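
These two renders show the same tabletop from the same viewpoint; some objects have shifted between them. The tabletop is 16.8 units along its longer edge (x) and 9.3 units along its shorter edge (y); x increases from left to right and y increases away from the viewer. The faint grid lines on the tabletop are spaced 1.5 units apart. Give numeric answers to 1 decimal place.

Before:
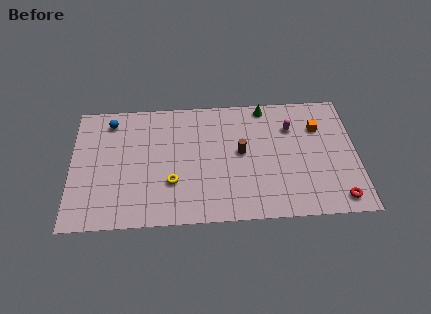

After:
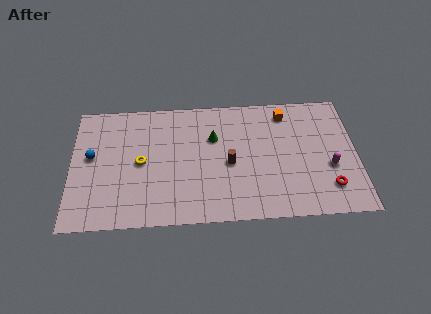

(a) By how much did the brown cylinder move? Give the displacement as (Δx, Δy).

(-0.7, -0.8)

The brown cylinder was at about (10.0, 5.0) and moved to about (9.3, 4.2).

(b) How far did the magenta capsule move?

3.8

The magenta capsule moved from about (13.0, 6.7) to (15.2, 3.6), a distance of √(2.2² + 3.1²) ≈ 3.8.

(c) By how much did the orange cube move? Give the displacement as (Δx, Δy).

(-1.9, 1.2)

From the two frames, the orange cube sits at roughly (14.6, 6.6) before and (12.7, 7.8) after.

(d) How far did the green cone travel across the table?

3.8

The green cone was near (11.5, 8.4) before and (8.4, 6.2) after, so it travelled √(3.1² + 2.2²) ≈ 3.8 units.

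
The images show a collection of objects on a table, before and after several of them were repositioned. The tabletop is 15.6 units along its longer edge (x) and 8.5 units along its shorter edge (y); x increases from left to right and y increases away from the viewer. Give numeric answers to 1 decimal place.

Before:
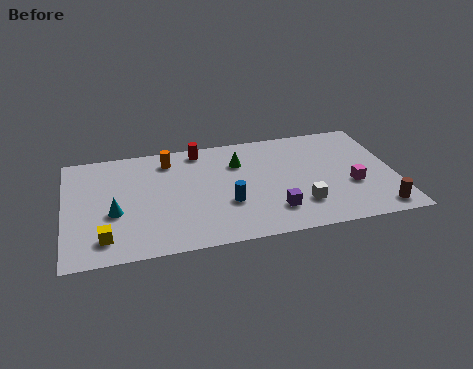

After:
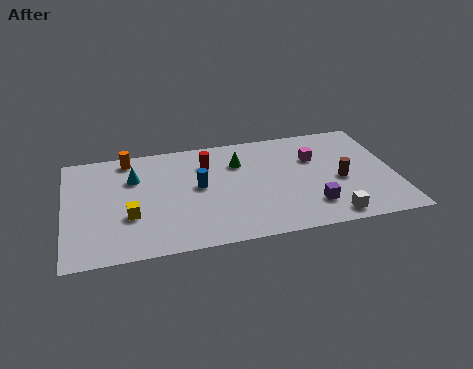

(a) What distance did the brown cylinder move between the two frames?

3.1

The brown cylinder was near (14.6, 1.1) before and (13.0, 3.7) after, so it travelled √(1.6² + 2.6²) ≈ 3.1 units.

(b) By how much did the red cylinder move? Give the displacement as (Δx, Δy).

(0.3, -1.2)

The red cylinder started near (6.5, 7.5) and ended near (6.8, 6.3).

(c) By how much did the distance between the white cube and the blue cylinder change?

+3.5

The distance was about 3.5 in the first image and 7.0 in the second, so they moved 3.5 units further apart.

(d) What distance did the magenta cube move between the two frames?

3.0

The magenta cube moved from about (13.5, 3.2) to (11.9, 5.7), a distance of √(1.6² + 2.5²) ≈ 3.0.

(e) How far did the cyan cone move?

2.7

From (2.3, 3.4) to (3.3, 5.9), the cyan cone covered √(1.0² + 2.5²) ≈ 2.7 units.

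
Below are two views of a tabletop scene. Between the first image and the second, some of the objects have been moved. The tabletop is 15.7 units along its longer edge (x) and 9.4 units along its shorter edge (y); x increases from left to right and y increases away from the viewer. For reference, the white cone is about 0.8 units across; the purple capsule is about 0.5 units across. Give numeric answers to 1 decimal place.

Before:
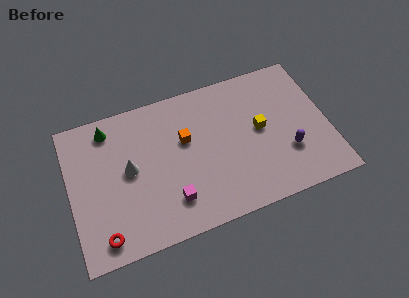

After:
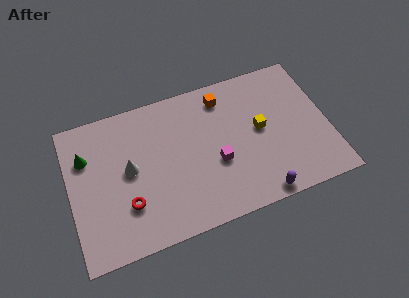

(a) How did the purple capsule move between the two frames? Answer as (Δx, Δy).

(-2.0, -2.2)

From the two frames, the purple capsule sits at roughly (13.1, 3.0) before and (11.1, 0.8) after.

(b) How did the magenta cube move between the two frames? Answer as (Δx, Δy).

(2.9, 1.5)

From the two frames, the magenta cube sits at roughly (5.9, 2.2) before and (8.8, 3.7) after.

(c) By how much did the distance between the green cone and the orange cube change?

+3.6

They were about 5.0 units apart before and 8.6 after — 3.6 units further apart.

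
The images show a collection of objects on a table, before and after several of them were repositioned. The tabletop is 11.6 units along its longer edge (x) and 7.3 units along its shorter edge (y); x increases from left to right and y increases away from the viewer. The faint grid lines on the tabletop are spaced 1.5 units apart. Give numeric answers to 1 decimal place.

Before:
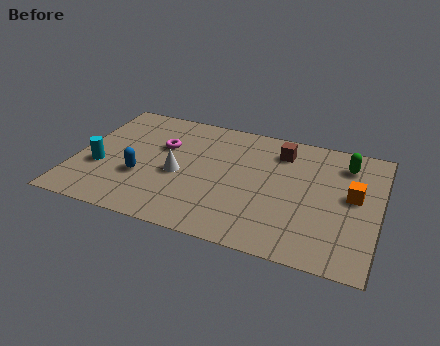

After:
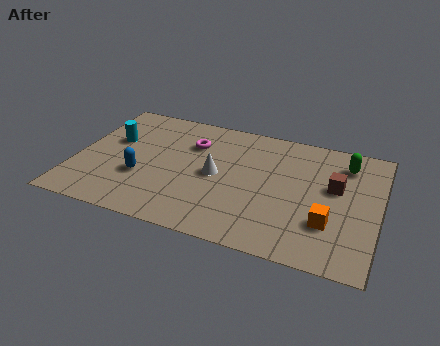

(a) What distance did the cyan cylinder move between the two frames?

1.8

The cyan cylinder moved from about (1.0, 2.7) to (1.3, 4.5), a distance of √(0.3² + 1.8²) ≈ 1.8.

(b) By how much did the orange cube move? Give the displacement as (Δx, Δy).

(-0.8, -1.8)

From the two frames, the orange cube sits at roughly (10.6, 4.0) before and (9.8, 2.2) after.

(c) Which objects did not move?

the blue capsule and the green capsule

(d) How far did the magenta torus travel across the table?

1.2

The magenta torus was near (3.2, 4.7) before and (4.3, 5.2) after, so it travelled √(1.1² + 0.5²) ≈ 1.2 units.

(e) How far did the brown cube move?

2.7

The brown cube moved from about (7.7, 5.8) to (9.9, 4.3), a distance of √(2.2² + 1.5²) ≈ 2.7.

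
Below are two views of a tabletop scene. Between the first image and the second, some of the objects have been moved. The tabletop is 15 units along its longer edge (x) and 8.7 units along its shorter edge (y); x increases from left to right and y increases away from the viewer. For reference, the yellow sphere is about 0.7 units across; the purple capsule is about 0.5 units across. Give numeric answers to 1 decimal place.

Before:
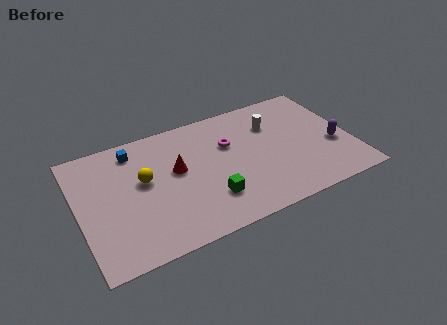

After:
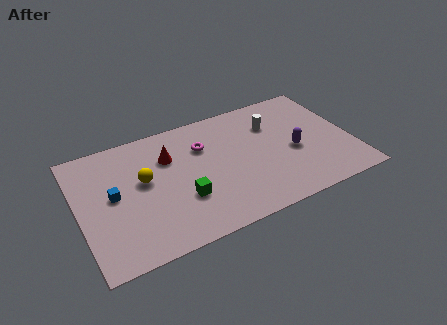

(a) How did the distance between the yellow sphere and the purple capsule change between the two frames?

-2.2

They were about 10.5 units apart before and 8.3 after — 2.2 units closer together.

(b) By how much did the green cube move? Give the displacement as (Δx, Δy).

(-1.4, 0.6)

The green cube was at about (6.9, 2.3) and moved to about (5.5, 2.9).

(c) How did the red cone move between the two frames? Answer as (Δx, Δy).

(-0.3, 1.1)

The red cone started near (5.4, 5.0) and ended near (5.1, 6.1).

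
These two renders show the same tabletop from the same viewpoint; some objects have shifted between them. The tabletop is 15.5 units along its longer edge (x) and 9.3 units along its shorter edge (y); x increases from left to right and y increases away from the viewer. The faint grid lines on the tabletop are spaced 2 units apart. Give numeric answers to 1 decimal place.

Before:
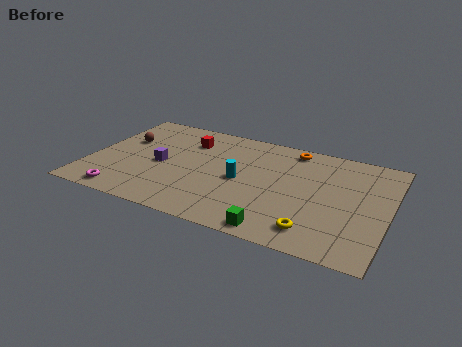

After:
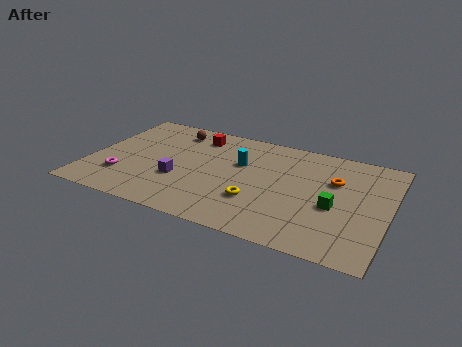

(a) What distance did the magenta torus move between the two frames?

1.5

The magenta torus moved from about (2.2, 1.0) to (1.9, 2.5), a distance of √(0.3² + 1.5²) ≈ 1.5.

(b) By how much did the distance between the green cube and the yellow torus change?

+2.1

They were about 1.9 units apart before and 4.0 after — 2.1 units further apart.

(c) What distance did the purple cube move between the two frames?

1.5

From (3.7, 4.3) to (4.8, 3.3), the purple cube covered √(1.1² + 1.0²) ≈ 1.5 units.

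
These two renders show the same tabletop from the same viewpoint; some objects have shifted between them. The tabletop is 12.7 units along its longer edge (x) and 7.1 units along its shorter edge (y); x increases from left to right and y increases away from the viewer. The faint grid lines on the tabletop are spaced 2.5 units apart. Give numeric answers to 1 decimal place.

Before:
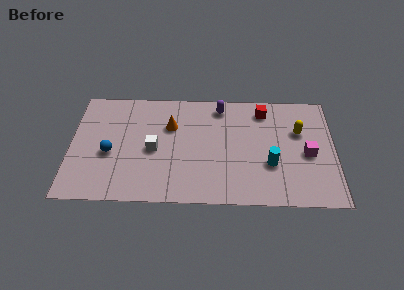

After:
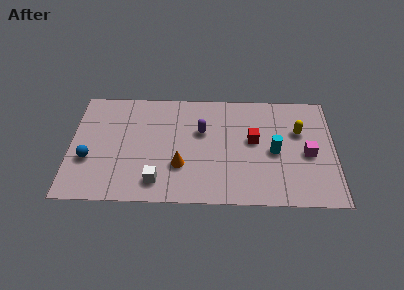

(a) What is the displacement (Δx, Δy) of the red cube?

(-0.5, -1.9)

From the two frames, the red cube sits at roughly (9.3, 5.9) before and (8.8, 4.0) after.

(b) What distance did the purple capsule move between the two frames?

1.8

The purple capsule moved from about (7.2, 6.1) to (6.3, 4.5), a distance of √(0.9² + 1.6²) ≈ 1.8.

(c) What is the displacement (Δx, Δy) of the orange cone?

(0.5, -2.5)

The orange cone was at about (4.8, 4.8) and moved to about (5.3, 2.3).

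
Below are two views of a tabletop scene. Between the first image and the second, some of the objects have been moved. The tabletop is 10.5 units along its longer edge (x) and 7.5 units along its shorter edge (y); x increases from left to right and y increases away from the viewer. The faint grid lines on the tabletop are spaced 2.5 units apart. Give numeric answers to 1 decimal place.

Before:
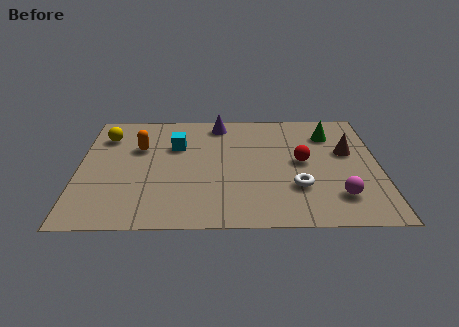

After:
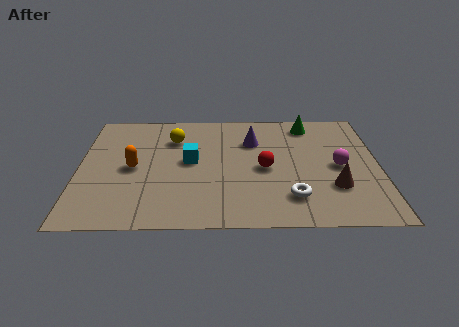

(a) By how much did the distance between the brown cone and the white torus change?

-1.2

The distance was about 2.8 in the first image and 1.6 in the second, so they moved 1.2 units closer together.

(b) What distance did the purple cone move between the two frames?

1.7

The purple cone was near (4.9, 6.5) before and (6.1, 5.3) after, so it travelled √(1.2² + 1.2²) ≈ 1.7 units.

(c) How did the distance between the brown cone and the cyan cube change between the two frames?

-0.7

The distance was about 6.0 in the first image and 5.3 in the second, so they moved 0.7 units closer together.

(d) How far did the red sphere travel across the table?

1.4

The red sphere moved from about (7.8, 3.9) to (6.5, 3.5), a distance of √(1.3² + 0.4²) ≈ 1.4.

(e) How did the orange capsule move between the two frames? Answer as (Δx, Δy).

(-0.2, -1.3)

From the two frames, the orange capsule sits at roughly (2.1, 4.9) before and (1.9, 3.6) after.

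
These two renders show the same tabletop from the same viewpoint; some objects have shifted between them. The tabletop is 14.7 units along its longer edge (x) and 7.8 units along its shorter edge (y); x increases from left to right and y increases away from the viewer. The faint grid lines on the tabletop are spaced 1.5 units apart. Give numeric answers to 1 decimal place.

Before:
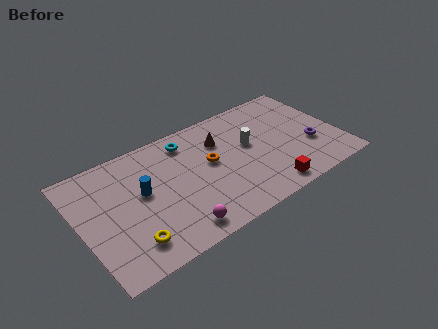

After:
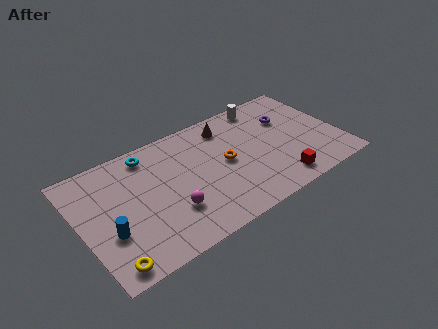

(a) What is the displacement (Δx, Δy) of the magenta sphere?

(-0.1, 1.3)

From the two frames, the magenta sphere sits at roughly (4.9, 1.1) before and (4.8, 2.4) after.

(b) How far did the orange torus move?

0.9

The orange torus moved from about (7.4, 4.4) to (8.2, 4.0), a distance of √(0.8² + 0.4²) ≈ 0.9.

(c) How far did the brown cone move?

0.9

From (8.2, 5.6) to (8.7, 6.4), the brown cone covered √(0.5² + 0.8²) ≈ 0.9 units.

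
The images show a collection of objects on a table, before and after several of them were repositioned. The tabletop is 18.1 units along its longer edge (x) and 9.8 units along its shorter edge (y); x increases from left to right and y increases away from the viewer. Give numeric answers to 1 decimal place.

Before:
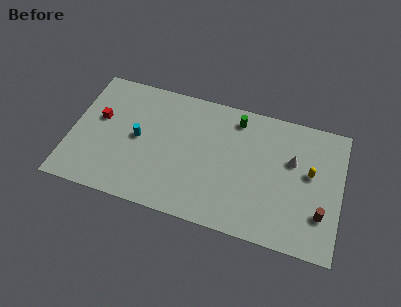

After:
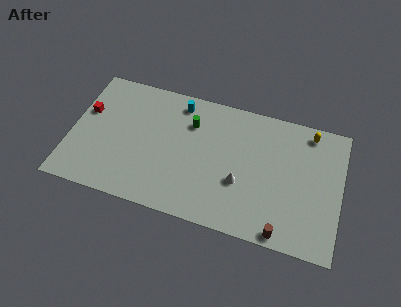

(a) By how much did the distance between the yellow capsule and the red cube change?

+0.9

The distance was about 14.2 in the first image and 15.1 in the second, so they moved 0.9 units further apart.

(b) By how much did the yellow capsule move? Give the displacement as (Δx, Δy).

(-0.2, 3.0)

The yellow capsule started near (16.0, 5.6) and ended near (15.8, 8.6).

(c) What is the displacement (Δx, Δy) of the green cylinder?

(-3.0, -1.2)

The green cylinder was at about (10.9, 8.3) and moved to about (7.9, 7.1).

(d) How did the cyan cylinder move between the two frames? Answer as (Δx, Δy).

(2.5, 3.4)

The cyan cylinder started near (4.5, 5.0) and ended near (7.0, 8.4).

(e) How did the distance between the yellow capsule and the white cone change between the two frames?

+5.3

Before: roughly 1.3 units apart; after: 6.6. That's 5.3 units further apart.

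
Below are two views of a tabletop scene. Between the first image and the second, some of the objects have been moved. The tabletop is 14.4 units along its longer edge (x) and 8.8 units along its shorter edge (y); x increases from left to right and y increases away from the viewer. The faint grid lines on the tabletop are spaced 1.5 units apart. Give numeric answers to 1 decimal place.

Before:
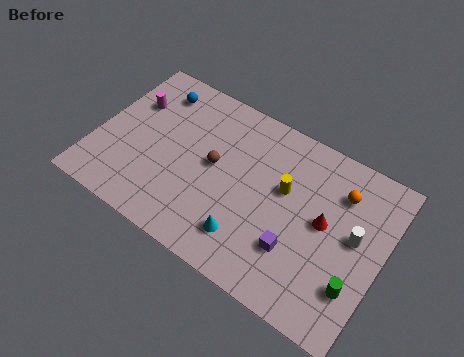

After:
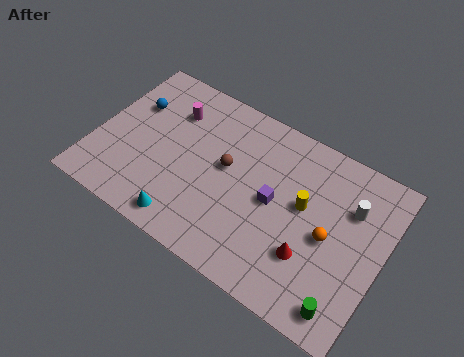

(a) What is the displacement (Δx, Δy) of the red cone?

(-0.4, -2.0)

The red cone was at about (11.5, 4.7) and moved to about (11.1, 2.7).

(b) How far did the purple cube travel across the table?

2.3

The purple cube was near (10.4, 2.6) before and (9.0, 4.4) after, so it travelled √(1.4² + 1.8²) ≈ 2.3 units.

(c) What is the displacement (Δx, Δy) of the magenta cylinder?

(2.0, 0.5)

The magenta cylinder started near (1.4, 6.0) and ended near (3.4, 6.5).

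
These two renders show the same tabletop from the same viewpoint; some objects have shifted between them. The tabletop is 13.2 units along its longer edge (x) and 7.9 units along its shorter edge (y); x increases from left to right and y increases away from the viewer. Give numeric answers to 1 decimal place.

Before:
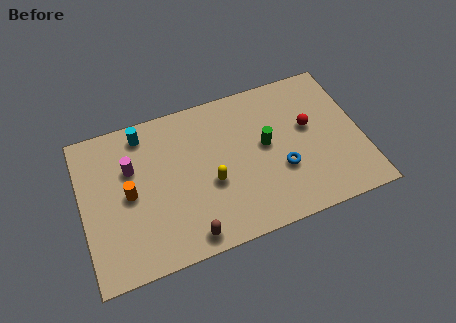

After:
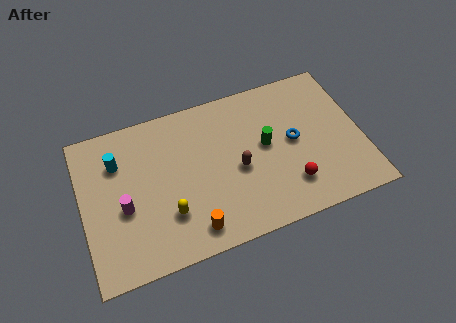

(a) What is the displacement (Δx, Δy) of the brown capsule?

(2.6, 2.6)

The brown capsule started near (4.7, 0.9) and ended near (7.3, 3.5).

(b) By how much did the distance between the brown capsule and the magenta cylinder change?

+0.5

They were about 4.9 units apart before and 5.4 after — 0.5 units further apart.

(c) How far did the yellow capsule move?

2.3

From (6.0, 3.2) to (3.9, 2.3), the yellow capsule covered √(2.1² + 0.9²) ≈ 2.3 units.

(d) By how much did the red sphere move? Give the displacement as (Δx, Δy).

(-1.2, -2.7)

The red sphere was at about (10.8, 4.6) and moved to about (9.6, 1.9).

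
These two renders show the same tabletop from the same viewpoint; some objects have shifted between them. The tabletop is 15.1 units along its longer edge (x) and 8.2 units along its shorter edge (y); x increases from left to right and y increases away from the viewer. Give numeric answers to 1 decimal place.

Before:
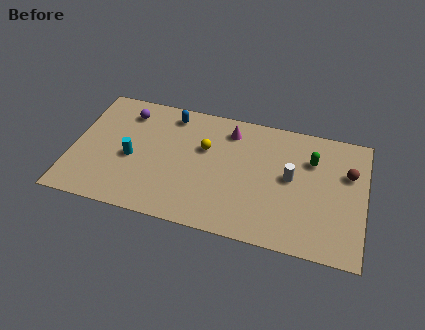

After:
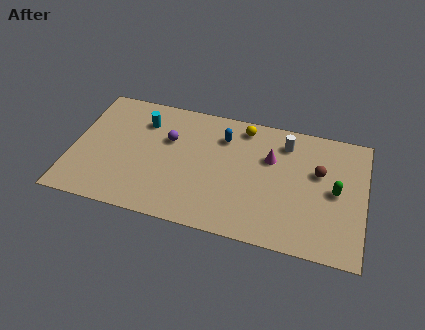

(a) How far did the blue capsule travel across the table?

2.9

The blue capsule moved from about (4.9, 7.0) to (7.7, 6.2), a distance of √(2.8² + 0.8²) ≈ 2.9.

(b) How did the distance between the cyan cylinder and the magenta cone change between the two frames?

+0.9

Before: roughly 5.8 units apart; after: 6.7. That's 0.9 units further apart.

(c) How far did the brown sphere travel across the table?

1.5

From (14.2, 5.4) to (12.7, 5.1), the brown sphere covered √(1.5² + 0.3²) ≈ 1.5 units.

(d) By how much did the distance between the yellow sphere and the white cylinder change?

-2.3

The distance was about 4.6 in the first image and 2.3 in the second, so they moved 2.3 units closer together.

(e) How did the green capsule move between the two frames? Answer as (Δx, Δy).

(1.3, -1.7)

The green capsule started near (12.3, 5.8) and ended near (13.6, 4.1).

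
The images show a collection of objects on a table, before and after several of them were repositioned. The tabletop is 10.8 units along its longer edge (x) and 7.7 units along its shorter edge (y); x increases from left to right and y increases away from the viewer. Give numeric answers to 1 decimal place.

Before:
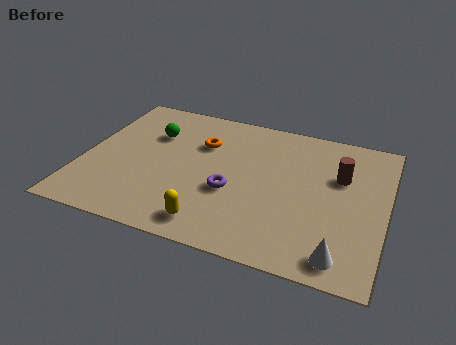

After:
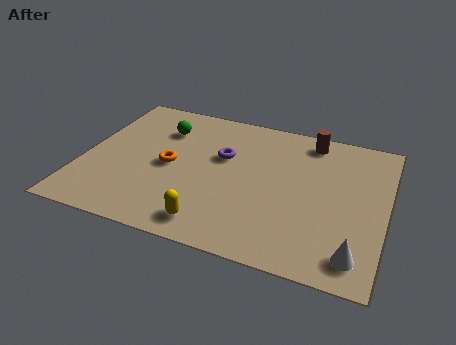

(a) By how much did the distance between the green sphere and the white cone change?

+0.3

They were about 8.3 units apart before and 8.6 after — 0.3 units further apart.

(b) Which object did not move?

the yellow capsule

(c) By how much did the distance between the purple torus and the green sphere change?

-1.4

They were about 3.9 units apart before and 2.5 after — 1.4 units closer together.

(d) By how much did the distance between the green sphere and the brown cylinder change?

-1.4

Before: roughly 6.8 units apart; after: 5.4. That's 1.4 units closer together.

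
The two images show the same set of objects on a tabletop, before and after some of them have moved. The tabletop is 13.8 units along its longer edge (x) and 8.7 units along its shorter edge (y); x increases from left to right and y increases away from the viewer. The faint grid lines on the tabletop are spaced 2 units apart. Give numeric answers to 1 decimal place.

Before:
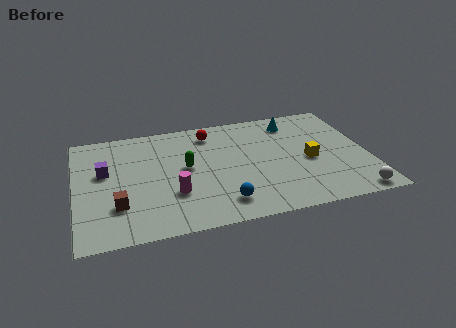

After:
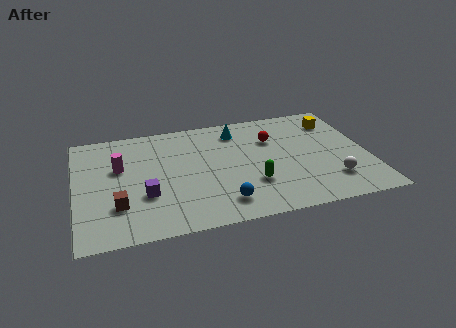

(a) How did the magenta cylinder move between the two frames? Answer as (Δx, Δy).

(-2.4, 2.6)

From the two frames, the magenta cylinder sits at roughly (4.5, 2.8) before and (2.1, 5.4) after.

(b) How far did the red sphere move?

3.1

The red sphere was near (6.5, 7.2) before and (9.4, 6.0) after, so it travelled √(2.9² + 1.2²) ≈ 3.1 units.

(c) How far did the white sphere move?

1.6

The white sphere moved from about (12.8, 0.8) to (11.9, 2.1), a distance of √(0.9² + 1.3²) ≈ 1.6.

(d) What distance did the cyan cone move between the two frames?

2.7

The cyan cone moved from about (10.5, 7.2) to (7.8, 7.1), a distance of √(2.7² + 0.1²) ≈ 2.7.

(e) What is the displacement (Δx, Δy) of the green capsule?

(3.0, -2.0)

The green capsule started near (5.2, 4.7) and ended near (8.2, 2.7).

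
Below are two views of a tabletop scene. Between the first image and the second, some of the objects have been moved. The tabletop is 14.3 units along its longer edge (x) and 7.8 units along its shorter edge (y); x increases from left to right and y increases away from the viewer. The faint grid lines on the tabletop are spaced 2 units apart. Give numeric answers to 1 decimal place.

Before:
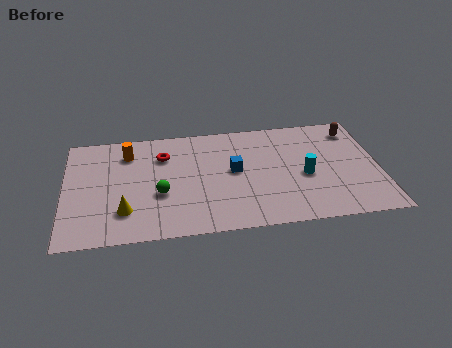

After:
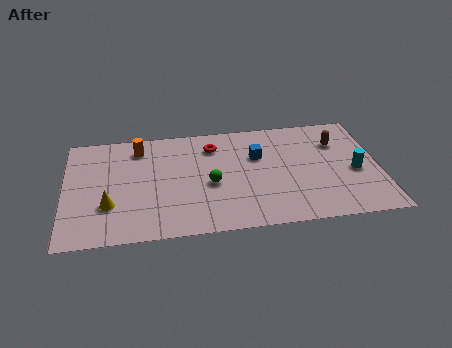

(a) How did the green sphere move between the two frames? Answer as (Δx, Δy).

(2.3, 0.4)

From the two frames, the green sphere sits at roughly (4.3, 3.0) before and (6.6, 3.4) after.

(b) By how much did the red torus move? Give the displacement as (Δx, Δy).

(2.3, 0.4)

The red torus started near (4.5, 5.7) and ended near (6.8, 6.1).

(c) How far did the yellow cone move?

0.9

The yellow cone moved from about (2.7, 2.0) to (2.0, 2.5), a distance of √(0.7² + 0.5²) ≈ 0.9.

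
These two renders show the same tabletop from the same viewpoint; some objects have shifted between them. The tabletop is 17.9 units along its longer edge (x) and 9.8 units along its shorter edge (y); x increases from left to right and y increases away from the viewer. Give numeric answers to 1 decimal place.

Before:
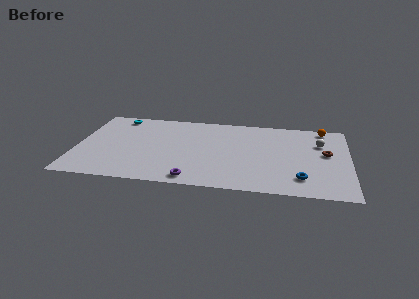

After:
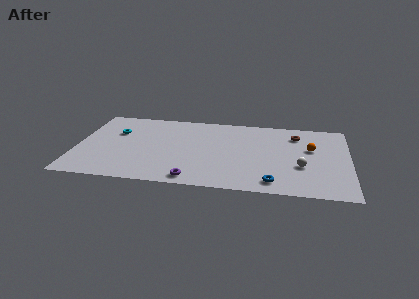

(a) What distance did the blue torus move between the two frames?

1.9

From (14.8, 2.1) to (13.0, 1.4), the blue torus covered √(1.8² + 0.7²) ≈ 1.9 units.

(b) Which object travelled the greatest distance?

the white sphere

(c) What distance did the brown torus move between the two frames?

3.0

The brown torus moved from about (16.4, 5.5) to (14.4, 7.7), a distance of √(2.0² + 2.2²) ≈ 3.0.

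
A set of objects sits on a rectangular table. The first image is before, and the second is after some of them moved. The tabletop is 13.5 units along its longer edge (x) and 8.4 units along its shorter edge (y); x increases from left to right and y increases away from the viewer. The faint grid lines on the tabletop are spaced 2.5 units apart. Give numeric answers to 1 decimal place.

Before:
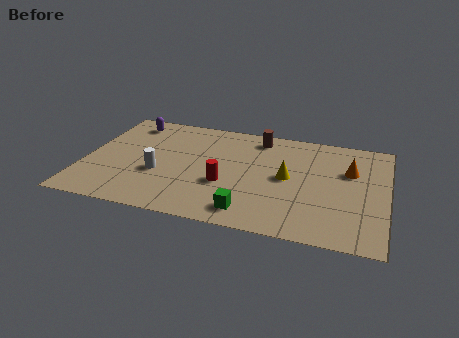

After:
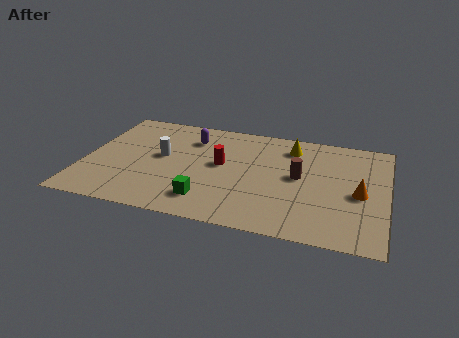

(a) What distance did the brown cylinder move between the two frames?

3.4

The brown cylinder was near (7.6, 7.2) before and (9.6, 4.5) after, so it travelled √(2.0² + 2.7²) ≈ 3.4 units.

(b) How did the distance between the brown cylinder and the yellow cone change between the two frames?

-0.9

They were about 3.3 units apart before and 2.4 after — 0.9 units closer together.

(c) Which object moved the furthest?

the brown cylinder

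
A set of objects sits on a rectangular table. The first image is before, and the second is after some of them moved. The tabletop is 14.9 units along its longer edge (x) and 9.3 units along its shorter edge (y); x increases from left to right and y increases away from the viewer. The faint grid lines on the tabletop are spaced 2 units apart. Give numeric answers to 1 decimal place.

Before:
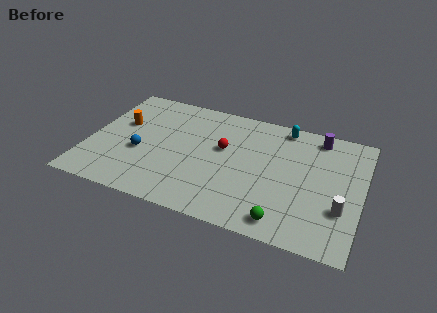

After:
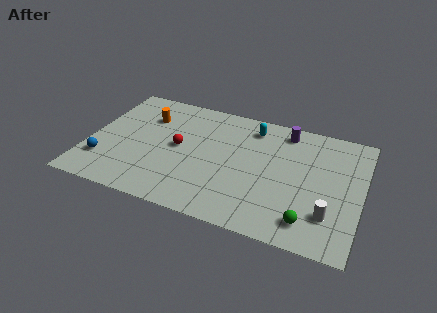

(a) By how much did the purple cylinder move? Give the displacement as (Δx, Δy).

(-1.8, -0.1)

From the two frames, the purple cylinder sits at roughly (12.3, 8.1) before and (10.5, 8.0) after.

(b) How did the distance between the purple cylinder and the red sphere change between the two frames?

+0.8

Before: roughly 5.6 units apart; after: 6.4. That's 0.8 units further apart.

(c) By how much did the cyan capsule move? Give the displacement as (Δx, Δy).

(-1.7, -0.6)

The cyan capsule was at about (10.4, 8.3) and moved to about (8.7, 7.7).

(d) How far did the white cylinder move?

0.8

From (13.9, 3.0) to (13.3, 2.4), the white cylinder covered √(0.6² + 0.6²) ≈ 0.8 units.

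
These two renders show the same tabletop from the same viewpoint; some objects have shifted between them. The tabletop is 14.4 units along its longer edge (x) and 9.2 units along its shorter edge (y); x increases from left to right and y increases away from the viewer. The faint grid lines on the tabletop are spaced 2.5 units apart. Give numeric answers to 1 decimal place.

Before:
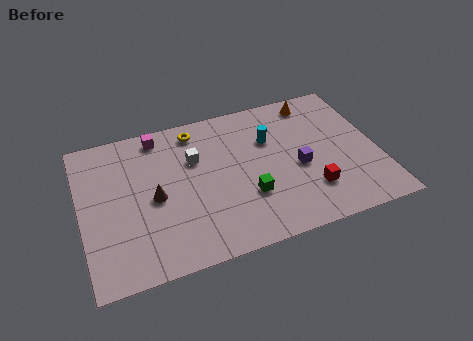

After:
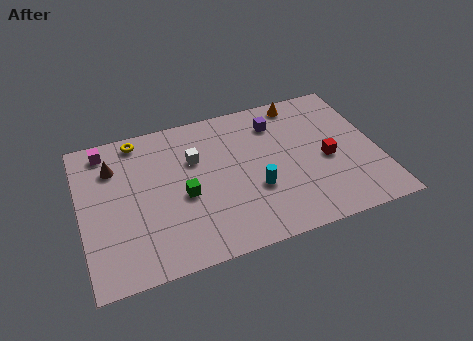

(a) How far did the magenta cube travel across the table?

2.6

The magenta cube was near (4.0, 8.1) before and (1.4, 8.0) after, so it travelled √(2.6² + 0.1²) ≈ 2.6 units.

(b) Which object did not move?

the white cube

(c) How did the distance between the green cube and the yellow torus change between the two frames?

-0.7

Before: roughly 5.3 units apart; after: 4.6. That's 0.7 units closer together.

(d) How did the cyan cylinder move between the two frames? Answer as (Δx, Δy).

(-1.0, -2.9)

From the two frames, the cyan cylinder sits at roughly (9.3, 6.2) before and (8.3, 3.3) after.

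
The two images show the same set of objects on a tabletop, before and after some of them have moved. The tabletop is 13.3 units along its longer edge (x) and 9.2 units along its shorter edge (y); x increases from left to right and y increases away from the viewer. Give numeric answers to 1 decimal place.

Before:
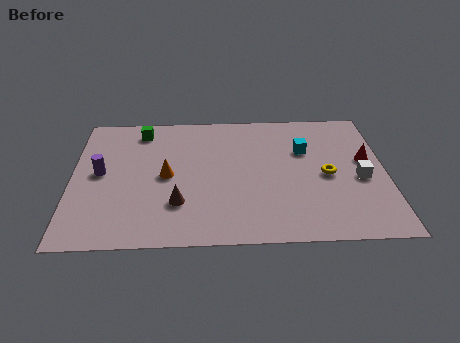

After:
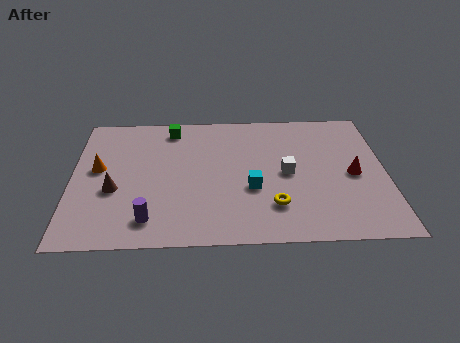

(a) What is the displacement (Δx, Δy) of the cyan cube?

(-2.3, -2.6)

The cyan cube started near (9.9, 6.1) and ended near (7.6, 3.5).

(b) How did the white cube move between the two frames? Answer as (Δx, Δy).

(-3.1, 0.5)

From the two frames, the white cube sits at roughly (12.2, 4.0) before and (9.1, 4.5) after.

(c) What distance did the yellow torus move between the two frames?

3.0

The yellow torus was near (10.8, 4.3) before and (8.5, 2.3) after, so it travelled √(2.3² + 2.0²) ≈ 3.0 units.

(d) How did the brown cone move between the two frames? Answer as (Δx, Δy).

(-2.7, 1.0)

The brown cone started near (4.5, 2.6) and ended near (1.8, 3.6).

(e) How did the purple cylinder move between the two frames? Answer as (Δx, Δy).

(2.1, -3.2)

From the two frames, the purple cylinder sits at roughly (1.2, 4.8) before and (3.3, 1.6) after.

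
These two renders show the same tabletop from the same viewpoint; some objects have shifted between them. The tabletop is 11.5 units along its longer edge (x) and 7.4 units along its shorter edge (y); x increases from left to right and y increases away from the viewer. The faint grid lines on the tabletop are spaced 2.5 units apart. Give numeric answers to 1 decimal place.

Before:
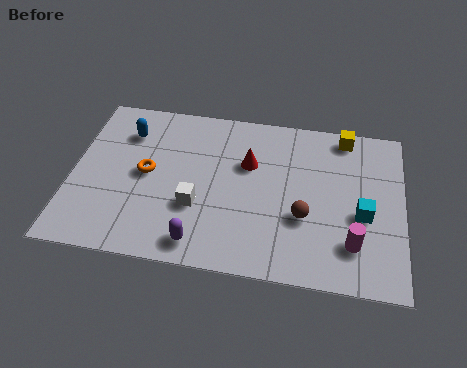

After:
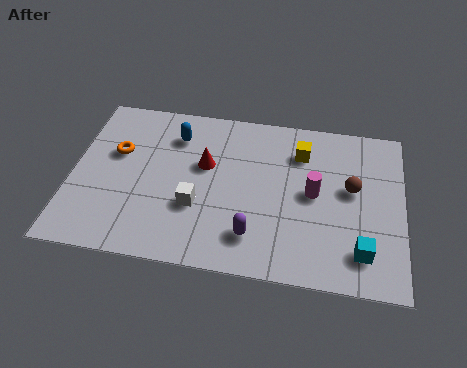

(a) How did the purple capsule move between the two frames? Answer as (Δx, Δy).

(1.8, 0.6)

The purple capsule was at about (4.6, 1.0) and moved to about (6.4, 1.6).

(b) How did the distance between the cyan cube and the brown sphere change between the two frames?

+0.7

Before: roughly 2.0 units apart; after: 2.7. That's 0.7 units further apart.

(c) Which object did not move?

the white cube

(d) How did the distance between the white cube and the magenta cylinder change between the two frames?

-1.3

They were about 5.5 units apart before and 4.2 after — 1.3 units closer together.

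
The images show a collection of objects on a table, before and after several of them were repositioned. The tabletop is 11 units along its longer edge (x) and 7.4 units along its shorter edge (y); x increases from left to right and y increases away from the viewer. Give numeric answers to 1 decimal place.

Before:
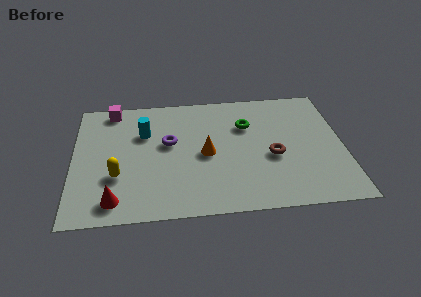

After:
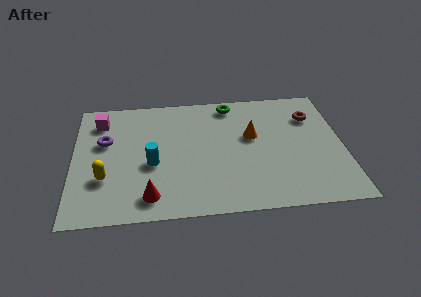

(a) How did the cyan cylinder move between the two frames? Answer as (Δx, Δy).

(0.3, -1.9)

The cyan cylinder started near (2.9, 5.0) and ended near (3.2, 3.1).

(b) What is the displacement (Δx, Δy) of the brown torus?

(1.7, 2.3)

From the two frames, the brown torus sits at roughly (8.1, 3.1) before and (9.8, 5.4) after.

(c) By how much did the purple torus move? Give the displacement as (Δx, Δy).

(-2.6, 0.3)

From the two frames, the purple torus sits at roughly (3.9, 4.3) before and (1.3, 4.6) after.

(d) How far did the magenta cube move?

0.9

The magenta cube was near (1.6, 6.6) before and (1.1, 5.9) after, so it travelled √(0.5² + 0.7²) ≈ 0.9 units.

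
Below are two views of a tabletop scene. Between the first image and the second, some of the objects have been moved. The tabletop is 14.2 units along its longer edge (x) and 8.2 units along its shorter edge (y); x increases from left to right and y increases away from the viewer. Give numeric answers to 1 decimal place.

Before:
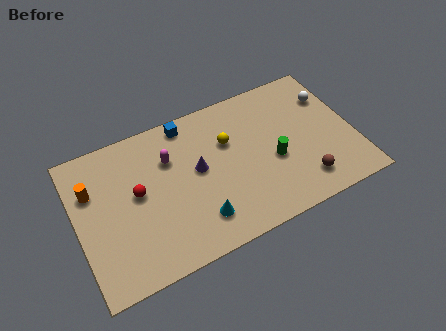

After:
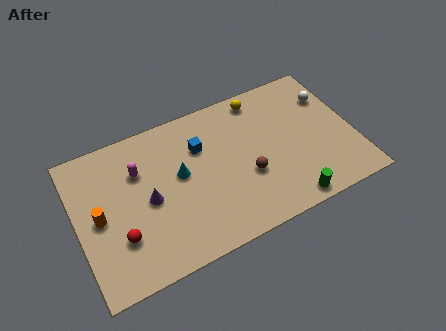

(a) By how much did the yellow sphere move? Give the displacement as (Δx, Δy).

(1.9, 1.8)

From the two frames, the yellow sphere sits at roughly (7.9, 5.4) before and (9.8, 7.2) after.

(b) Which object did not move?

the white sphere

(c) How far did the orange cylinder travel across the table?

1.6

From (0.9, 5.6) to (1.1, 4.0), the orange cylinder covered √(0.2² + 1.6²) ≈ 1.6 units.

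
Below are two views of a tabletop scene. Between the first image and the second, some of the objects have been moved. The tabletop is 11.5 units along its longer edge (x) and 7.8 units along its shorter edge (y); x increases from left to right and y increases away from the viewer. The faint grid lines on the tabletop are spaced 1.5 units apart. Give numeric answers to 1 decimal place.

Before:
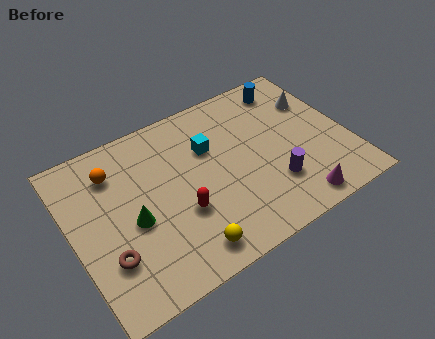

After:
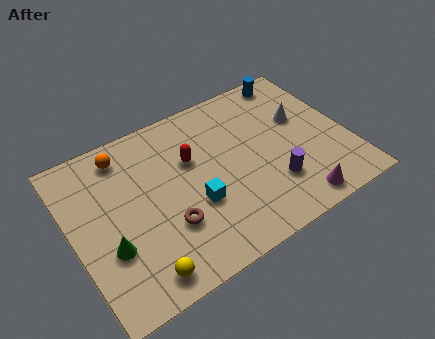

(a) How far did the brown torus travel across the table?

2.5

The brown torus was near (1.2, 2.3) before and (3.7, 2.5) after, so it travelled √(2.5² + 0.2²) ≈ 2.5 units.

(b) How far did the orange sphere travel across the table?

0.8

From (2.0, 6.0) to (2.5, 6.6), the orange sphere covered √(0.5² + 0.6²) ≈ 0.8 units.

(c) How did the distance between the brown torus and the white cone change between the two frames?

-3.3

Before: roughly 9.8 units apart; after: 6.5. That's 3.3 units closer together.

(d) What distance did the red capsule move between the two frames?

2.3

The red capsule was near (4.3, 2.8) before and (5.1, 5.0) after, so it travelled √(0.8² + 2.2²) ≈ 2.3 units.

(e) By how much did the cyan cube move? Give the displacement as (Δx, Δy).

(-1.0, -2.3)

The cyan cube started near (5.9, 5.2) and ended near (4.9, 2.9).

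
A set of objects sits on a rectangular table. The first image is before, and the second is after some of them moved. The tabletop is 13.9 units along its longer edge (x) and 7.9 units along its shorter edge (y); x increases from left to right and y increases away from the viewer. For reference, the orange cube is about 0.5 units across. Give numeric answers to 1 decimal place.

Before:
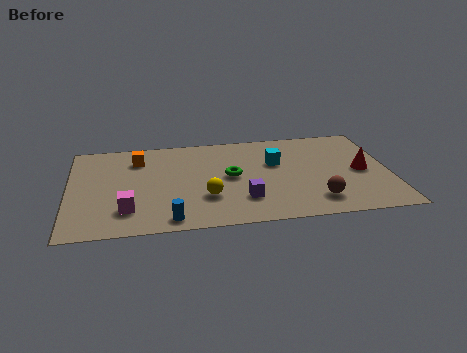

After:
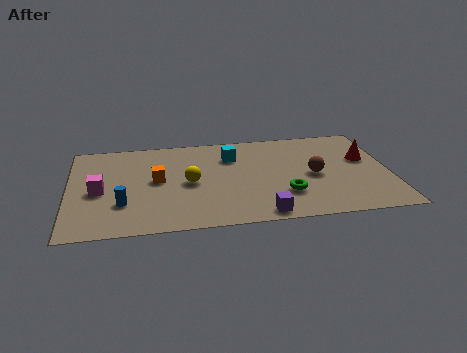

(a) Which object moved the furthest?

the green torus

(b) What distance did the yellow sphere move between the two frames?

1.5

The yellow sphere moved from about (5.9, 2.5) to (5.2, 3.8), a distance of √(0.7² + 1.3²) ≈ 1.5.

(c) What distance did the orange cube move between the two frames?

2.1

The orange cube was near (3.0, 6.1) before and (3.8, 4.2) after, so it travelled √(0.8² + 1.9²) ≈ 2.1 units.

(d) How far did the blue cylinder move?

2.5

The blue cylinder moved from about (4.3, 0.9) to (2.3, 2.4), a distance of √(2.0² + 1.5²) ≈ 2.5.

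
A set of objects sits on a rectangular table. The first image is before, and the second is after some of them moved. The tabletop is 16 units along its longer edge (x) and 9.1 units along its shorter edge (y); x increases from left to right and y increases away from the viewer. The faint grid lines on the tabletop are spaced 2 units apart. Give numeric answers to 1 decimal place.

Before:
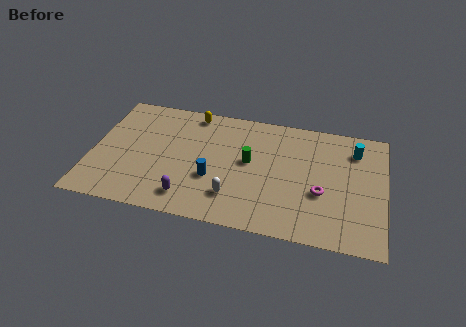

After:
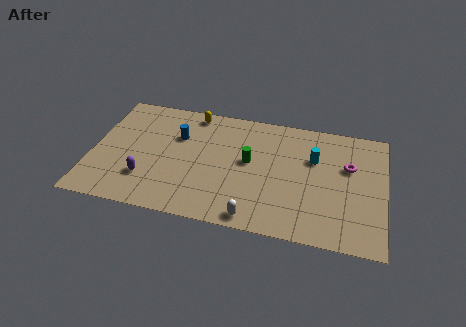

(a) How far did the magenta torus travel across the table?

2.7

The magenta torus moved from about (12.6, 3.5) to (14.0, 5.8), a distance of √(1.4² + 2.3²) ≈ 2.7.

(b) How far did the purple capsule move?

2.6

From (5.5, 1.6) to (3.1, 2.5), the purple capsule covered √(2.4² + 0.9²) ≈ 2.6 units.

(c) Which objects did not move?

the yellow capsule and the green cylinder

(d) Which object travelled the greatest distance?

the blue cylinder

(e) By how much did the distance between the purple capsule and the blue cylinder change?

+1.8

They were about 2.1 units apart before and 3.9 after — 1.8 units further apart.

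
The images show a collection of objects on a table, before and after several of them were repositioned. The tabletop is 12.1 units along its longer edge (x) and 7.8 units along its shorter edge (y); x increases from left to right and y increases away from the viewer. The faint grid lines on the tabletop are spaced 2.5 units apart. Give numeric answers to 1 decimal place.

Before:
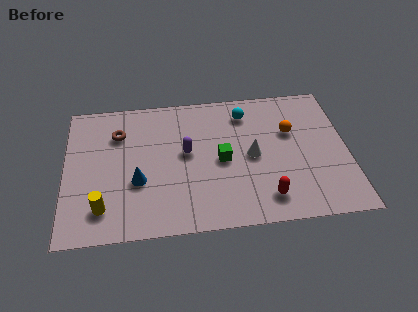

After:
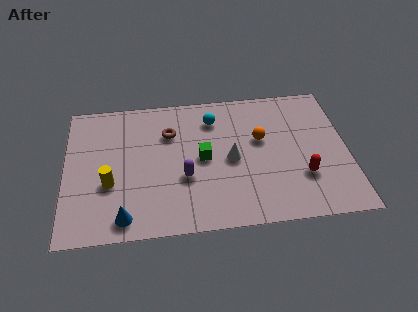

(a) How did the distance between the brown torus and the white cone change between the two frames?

-2.8

Before: roughly 6.0 units apart; after: 3.2. That's 2.8 units closer together.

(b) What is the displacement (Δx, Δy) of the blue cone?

(-0.6, -1.9)

From the two frames, the blue cone sits at roughly (3.1, 2.9) before and (2.5, 1.0) after.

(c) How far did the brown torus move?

2.2

From (2.3, 5.7) to (4.5, 5.5), the brown torus covered √(2.2² + 0.2²) ≈ 2.2 units.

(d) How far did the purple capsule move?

1.4

From (5.2, 4.3) to (5.1, 2.9), the purple capsule covered √(0.1² + 1.4²) ≈ 1.4 units.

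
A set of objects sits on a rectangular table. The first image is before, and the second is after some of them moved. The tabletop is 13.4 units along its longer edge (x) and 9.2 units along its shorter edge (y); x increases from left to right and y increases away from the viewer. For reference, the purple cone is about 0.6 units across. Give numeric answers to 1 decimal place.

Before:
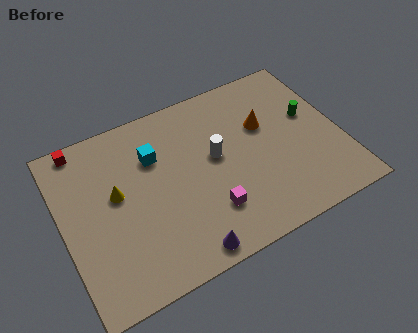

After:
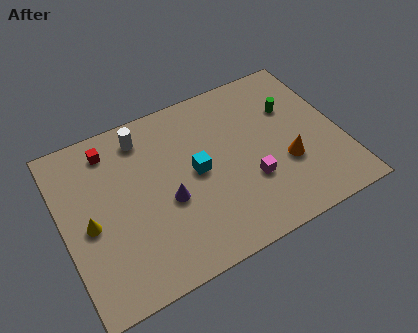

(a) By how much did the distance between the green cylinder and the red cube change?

-2.4

The distance was about 11.2 in the first image and 8.8 in the second, so they moved 2.4 units closer together.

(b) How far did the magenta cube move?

2.2

From (6.7, 2.4) to (8.8, 3.1), the magenta cube covered √(2.1² + 0.7²) ≈ 2.2 units.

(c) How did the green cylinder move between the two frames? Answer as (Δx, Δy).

(-0.8, 0.8)

From the two frames, the green cylinder sits at roughly (12.1, 5.4) before and (11.3, 6.2) after.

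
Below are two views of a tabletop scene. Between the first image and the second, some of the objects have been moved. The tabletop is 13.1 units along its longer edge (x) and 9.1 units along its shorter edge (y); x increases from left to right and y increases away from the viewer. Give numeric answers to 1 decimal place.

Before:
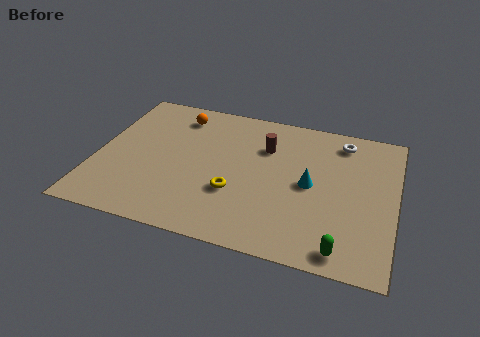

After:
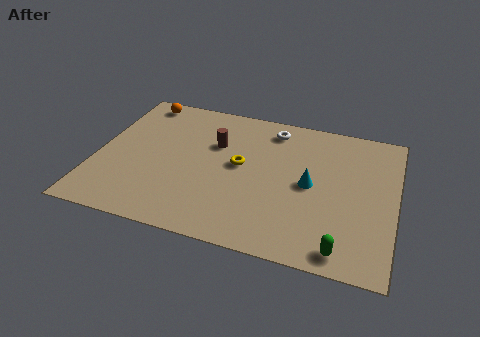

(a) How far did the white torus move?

3.1

The white torus moved from about (10.6, 7.7) to (7.5, 7.7), a distance of √(3.1² + 0.0²) ≈ 3.1.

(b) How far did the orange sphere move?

1.9

The orange sphere moved from about (3.3, 7.5) to (1.5, 8.1), a distance of √(1.8² + 0.6²) ≈ 1.9.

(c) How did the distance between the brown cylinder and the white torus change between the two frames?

-0.6

They were about 3.5 units apart before and 2.9 after — 0.6 units closer together.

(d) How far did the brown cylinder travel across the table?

2.2

The brown cylinder was near (7.3, 6.4) before and (5.1, 6.0) after, so it travelled √(2.2² + 0.4²) ≈ 2.2 units.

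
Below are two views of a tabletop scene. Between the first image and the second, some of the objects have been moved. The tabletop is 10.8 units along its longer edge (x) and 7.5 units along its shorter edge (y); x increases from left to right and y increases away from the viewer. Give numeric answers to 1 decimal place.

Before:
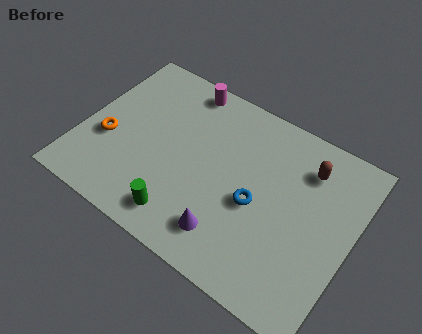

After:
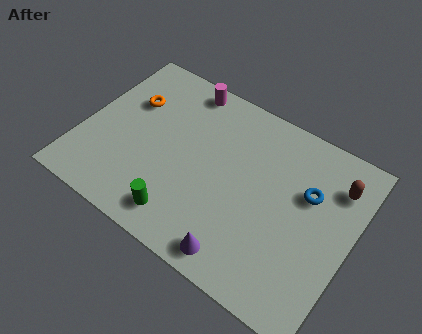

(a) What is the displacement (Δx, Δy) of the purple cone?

(0.6, -0.6)

The purple cone started near (6.3, 1.5) and ended near (6.9, 0.9).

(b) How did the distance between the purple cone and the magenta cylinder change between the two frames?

+0.8

The distance was about 5.9 in the first image and 6.7 in the second, so they moved 0.8 units further apart.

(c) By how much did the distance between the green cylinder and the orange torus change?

+1.0

Before: roughly 3.8 units apart; after: 4.8. That's 1.0 units further apart.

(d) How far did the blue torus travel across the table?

2.3

The blue torus was near (7.1, 3.3) before and (8.9, 4.8) after, so it travelled √(1.8² + 1.5²) ≈ 2.3 units.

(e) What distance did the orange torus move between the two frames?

2.2

The orange torus moved from about (1.1, 2.9) to (1.6, 5.0), a distance of √(0.5² + 2.1²) ≈ 2.2.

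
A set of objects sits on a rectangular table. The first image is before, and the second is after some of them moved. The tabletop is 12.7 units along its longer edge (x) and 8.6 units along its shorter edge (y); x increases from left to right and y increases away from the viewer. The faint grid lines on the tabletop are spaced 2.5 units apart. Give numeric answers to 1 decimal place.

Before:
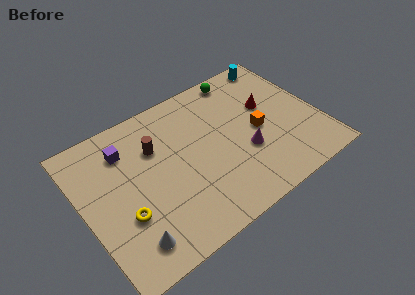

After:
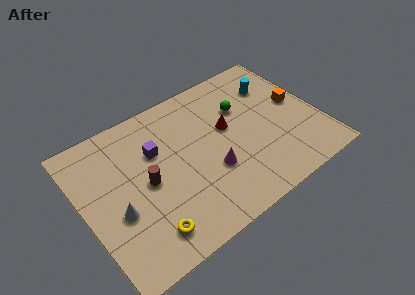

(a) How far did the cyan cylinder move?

1.5

The cyan cylinder was near (11.3, 7.7) before and (10.8, 6.3) after, so it travelled √(0.5² + 1.4²) ≈ 1.5 units.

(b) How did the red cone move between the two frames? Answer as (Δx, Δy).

(-2.3, -0.2)

The red cone was at about (10.2, 5.2) and moved to about (7.9, 5.0).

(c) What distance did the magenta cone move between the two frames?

1.9

The magenta cone moved from about (8.5, 3.1) to (6.6, 3.0), a distance of √(1.9² + 0.1²) ≈ 1.9.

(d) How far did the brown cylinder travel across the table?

1.9

The brown cylinder was near (4.1, 5.9) before and (3.3, 4.2) after, so it travelled √(0.8² + 1.7²) ≈ 1.9 units.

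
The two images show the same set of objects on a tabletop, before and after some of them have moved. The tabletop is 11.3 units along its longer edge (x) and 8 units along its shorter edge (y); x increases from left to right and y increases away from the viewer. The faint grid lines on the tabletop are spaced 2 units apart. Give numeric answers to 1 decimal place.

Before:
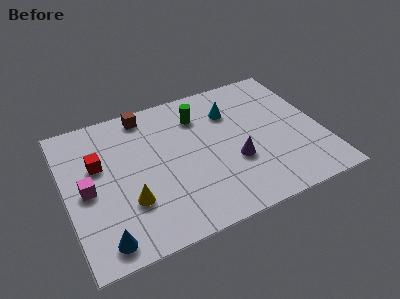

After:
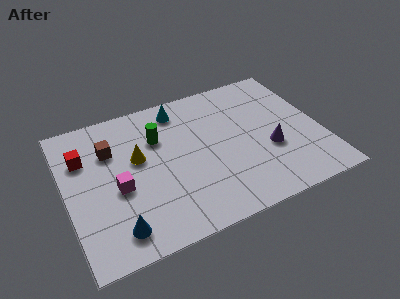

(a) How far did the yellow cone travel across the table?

2.3

From (2.6, 2.5) to (3.2, 4.7), the yellow cone covered √(0.6² + 2.2²) ≈ 2.3 units.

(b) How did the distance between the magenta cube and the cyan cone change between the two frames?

-2.3

They were about 6.9 units apart before and 4.6 after — 2.3 units closer together.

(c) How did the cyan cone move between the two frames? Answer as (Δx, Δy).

(-2.2, 1.0)

From the two frames, the cyan cone sits at roughly (7.5, 5.8) before and (5.3, 6.8) after.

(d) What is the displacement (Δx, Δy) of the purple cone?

(1.6, 0.1)

The purple cone was at about (7.3, 2.9) and moved to about (8.9, 3.0).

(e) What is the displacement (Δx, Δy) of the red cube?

(-0.6, 0.6)

The red cube started near (1.5, 5.0) and ended near (0.9, 5.6).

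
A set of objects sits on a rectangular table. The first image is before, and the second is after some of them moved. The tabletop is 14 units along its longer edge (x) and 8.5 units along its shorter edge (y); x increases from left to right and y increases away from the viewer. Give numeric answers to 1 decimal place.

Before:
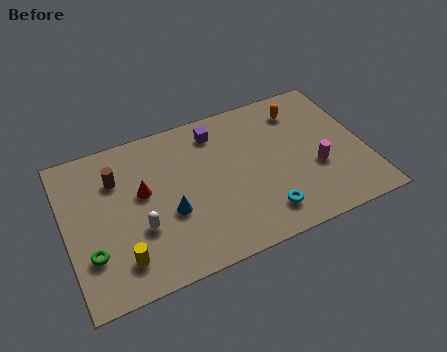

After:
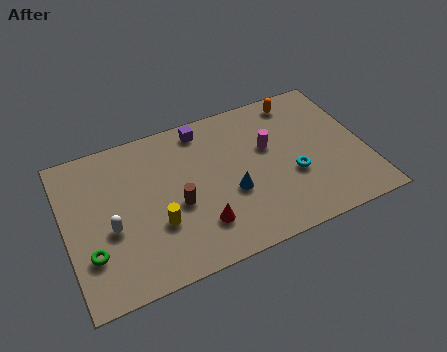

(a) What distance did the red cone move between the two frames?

3.7

The red cone was near (3.6, 4.9) before and (6.0, 2.1) after, so it travelled √(2.4² + 2.8²) ≈ 3.7 units.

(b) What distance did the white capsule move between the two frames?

1.4

The white capsule moved from about (3.3, 3.0) to (2.0, 3.5), a distance of √(1.3² + 0.5²) ≈ 1.4.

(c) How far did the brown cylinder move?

3.6

The brown cylinder moved from about (2.5, 6.1) to (5.1, 3.6), a distance of √(2.6² + 2.5²) ≈ 3.6.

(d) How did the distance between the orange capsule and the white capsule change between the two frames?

+1.2

Before: roughly 8.9 units apart; after: 10.1. That's 1.2 units further apart.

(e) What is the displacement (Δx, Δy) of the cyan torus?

(1.6, 1.6)

The cyan torus was at about (8.9, 1.6) and moved to about (10.5, 3.2).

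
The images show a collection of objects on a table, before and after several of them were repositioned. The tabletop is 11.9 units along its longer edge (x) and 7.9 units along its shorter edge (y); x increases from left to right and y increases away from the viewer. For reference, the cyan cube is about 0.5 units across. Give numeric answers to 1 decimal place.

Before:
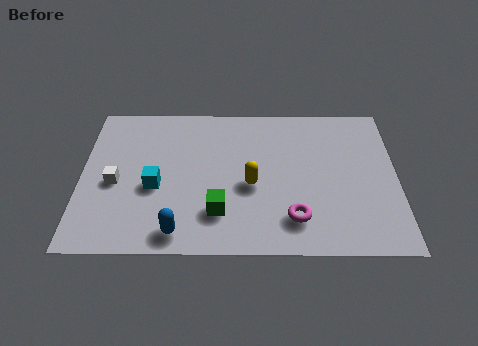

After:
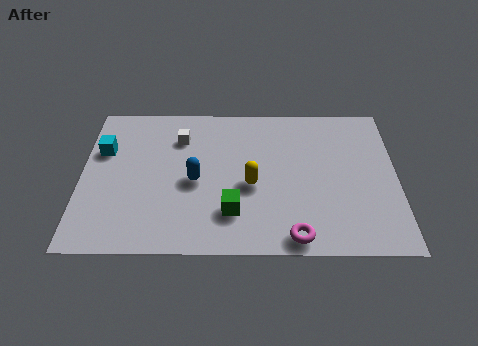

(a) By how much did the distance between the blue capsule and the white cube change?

-1.1

They were about 3.5 units apart before and 2.4 after — 1.1 units closer together.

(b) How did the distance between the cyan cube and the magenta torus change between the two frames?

+3.0

They were about 5.4 units apart before and 8.4 after — 3.0 units further apart.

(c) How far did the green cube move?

0.5

The green cube was near (5.2, 2.0) before and (5.7, 2.0) after, so it travelled √(0.5² + 0.0²) ≈ 0.5 units.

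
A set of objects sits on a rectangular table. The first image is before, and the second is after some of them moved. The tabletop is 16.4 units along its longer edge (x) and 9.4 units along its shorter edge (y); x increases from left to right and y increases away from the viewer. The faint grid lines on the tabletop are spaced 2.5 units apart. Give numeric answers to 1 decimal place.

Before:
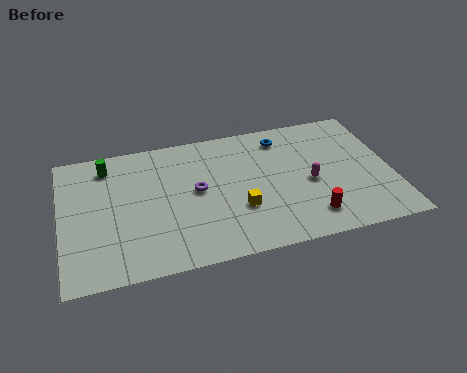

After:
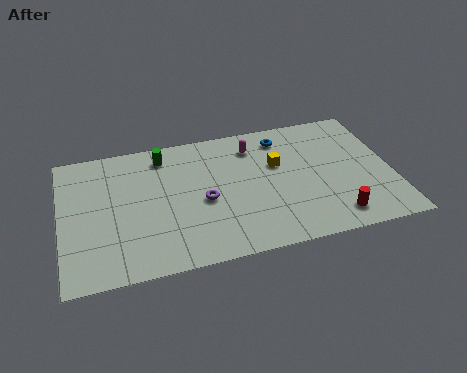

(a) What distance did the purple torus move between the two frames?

0.9

The purple torus was near (6.7, 5.0) before and (7.0, 4.2) after, so it travelled √(0.3² + 0.8²) ≈ 0.9 units.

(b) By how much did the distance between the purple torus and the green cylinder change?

-1.0

The distance was about 5.1 in the first image and 4.1 in the second, so they moved 1.0 units closer together.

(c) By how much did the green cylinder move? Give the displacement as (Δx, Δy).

(2.8, 0.1)

The green cylinder was at about (2.4, 7.8) and moved to about (5.2, 7.9).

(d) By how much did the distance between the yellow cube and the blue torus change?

-3.3

They were about 5.2 units apart before and 1.9 after — 3.3 units closer together.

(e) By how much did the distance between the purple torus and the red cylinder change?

+0.6

Before: roughly 6.3 units apart; after: 6.9. That's 0.6 units further apart.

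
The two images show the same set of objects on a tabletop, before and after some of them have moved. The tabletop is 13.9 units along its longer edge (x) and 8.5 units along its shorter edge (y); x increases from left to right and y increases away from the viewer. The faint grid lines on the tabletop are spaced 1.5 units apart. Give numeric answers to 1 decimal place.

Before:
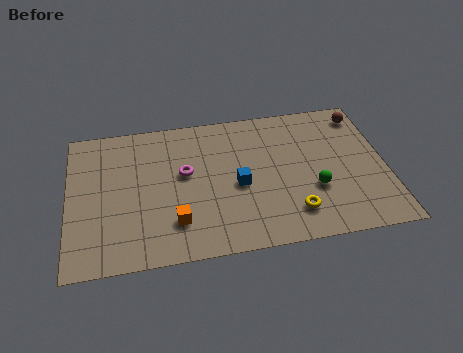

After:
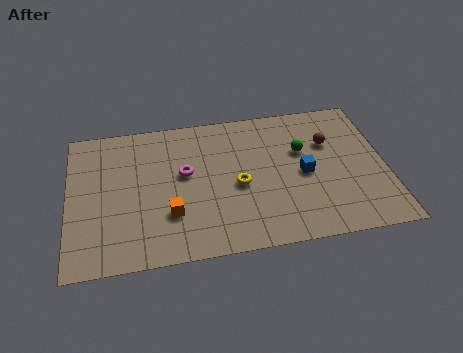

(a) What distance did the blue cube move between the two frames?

2.9

From (7.4, 3.8) to (10.3, 4.0), the blue cube covered √(2.9² + 0.2²) ≈ 2.9 units.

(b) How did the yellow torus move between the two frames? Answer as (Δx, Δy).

(-2.3, 2.0)

From the two frames, the yellow torus sits at roughly (9.7, 1.8) before and (7.4, 3.8) after.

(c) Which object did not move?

the magenta torus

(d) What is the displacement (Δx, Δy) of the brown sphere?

(-1.6, -1.5)

The brown sphere started near (13.1, 7.2) and ended near (11.5, 5.7).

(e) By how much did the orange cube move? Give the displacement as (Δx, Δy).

(-0.2, 0.5)

The orange cube was at about (4.6, 2.1) and moved to about (4.4, 2.6).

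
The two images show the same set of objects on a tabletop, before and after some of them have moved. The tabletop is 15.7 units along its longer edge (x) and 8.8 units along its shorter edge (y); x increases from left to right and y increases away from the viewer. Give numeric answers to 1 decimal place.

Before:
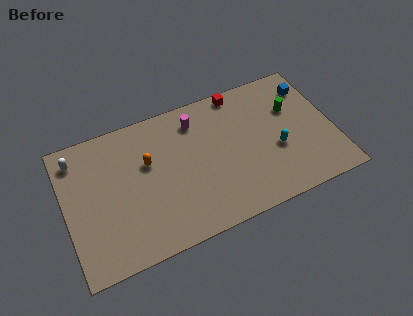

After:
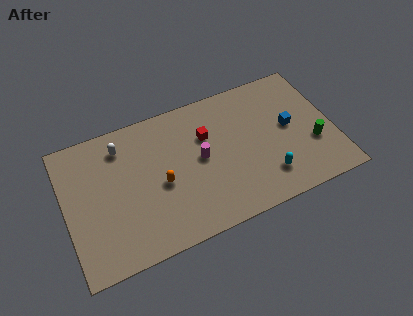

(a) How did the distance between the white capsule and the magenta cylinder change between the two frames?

-1.9

Before: roughly 7.0 units apart; after: 5.1. That's 1.9 units closer together.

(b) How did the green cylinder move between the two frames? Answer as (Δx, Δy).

(0.9, -2.7)

From the two frames, the green cylinder sits at roughly (13.5, 5.8) before and (14.4, 3.1) after.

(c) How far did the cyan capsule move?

1.7

The cyan capsule was near (12.3, 3.5) before and (11.5, 2.0) after, so it travelled √(0.8² + 1.5²) ≈ 1.7 units.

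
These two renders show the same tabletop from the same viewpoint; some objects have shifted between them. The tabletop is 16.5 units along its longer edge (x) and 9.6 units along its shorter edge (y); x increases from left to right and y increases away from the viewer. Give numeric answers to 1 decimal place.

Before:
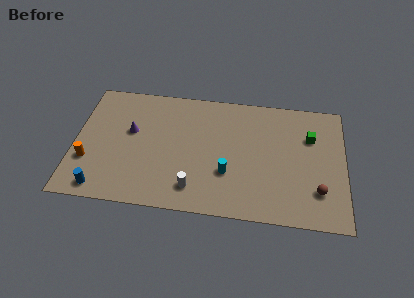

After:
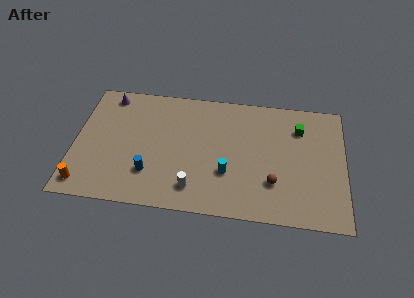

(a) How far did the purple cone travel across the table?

3.1

The purple cone moved from about (3.4, 5.7) to (1.9, 8.4), a distance of √(1.5² + 2.7²) ≈ 3.1.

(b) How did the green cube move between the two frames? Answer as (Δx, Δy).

(-0.7, 0.6)

The green cube was at about (14.4, 6.6) and moved to about (13.7, 7.2).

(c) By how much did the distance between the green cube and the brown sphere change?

+0.5

They were about 4.1 units apart before and 4.6 after — 0.5 units further apart.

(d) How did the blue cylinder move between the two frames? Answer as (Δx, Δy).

(2.9, 1.5)

The blue cylinder started near (1.8, 1.1) and ended near (4.7, 2.6).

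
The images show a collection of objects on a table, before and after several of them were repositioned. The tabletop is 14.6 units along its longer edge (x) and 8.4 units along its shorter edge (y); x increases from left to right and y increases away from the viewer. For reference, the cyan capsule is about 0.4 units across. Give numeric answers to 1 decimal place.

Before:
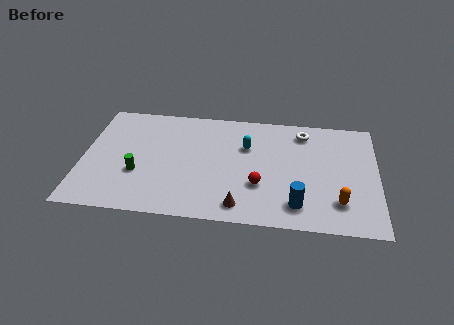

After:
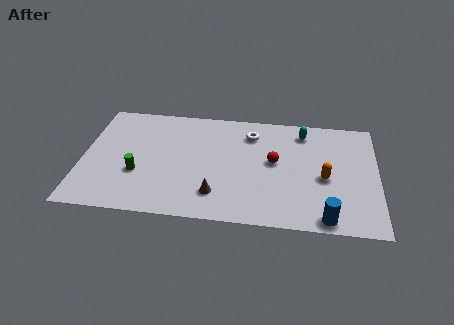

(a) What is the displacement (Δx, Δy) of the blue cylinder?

(1.4, -0.8)

The blue cylinder was at about (10.7, 1.6) and moved to about (12.1, 0.8).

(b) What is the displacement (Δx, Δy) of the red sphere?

(0.7, 1.8)

From the two frames, the red sphere sits at roughly (8.8, 2.8) before and (9.5, 4.6) after.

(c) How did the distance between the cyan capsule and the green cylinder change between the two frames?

+3.1

The distance was about 5.9 in the first image and 9.0 in the second, so they moved 3.1 units further apart.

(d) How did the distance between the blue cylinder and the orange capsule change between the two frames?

+0.9

The distance was about 2.0 in the first image and 2.9 in the second, so they moved 0.9 units further apart.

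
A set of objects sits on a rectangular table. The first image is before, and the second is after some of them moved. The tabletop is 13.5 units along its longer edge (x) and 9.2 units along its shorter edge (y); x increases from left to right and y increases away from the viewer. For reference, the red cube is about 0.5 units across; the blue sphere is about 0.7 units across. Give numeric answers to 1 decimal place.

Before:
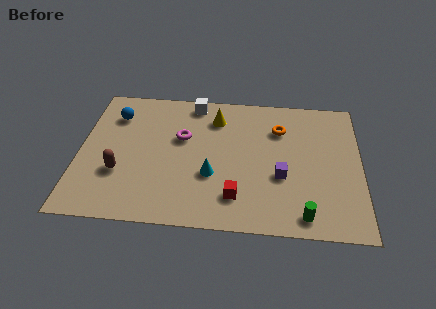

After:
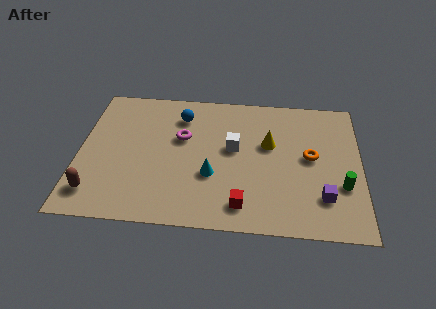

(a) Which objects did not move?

the magenta torus and the cyan cone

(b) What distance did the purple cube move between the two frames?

2.3

The purple cube was near (9.7, 3.5) before and (11.7, 2.3) after, so it travelled √(2.0² + 1.2²) ≈ 2.3 units.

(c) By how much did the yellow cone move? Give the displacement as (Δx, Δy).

(2.6, -1.6)

The yellow cone was at about (6.5, 7.2) and moved to about (9.1, 5.6).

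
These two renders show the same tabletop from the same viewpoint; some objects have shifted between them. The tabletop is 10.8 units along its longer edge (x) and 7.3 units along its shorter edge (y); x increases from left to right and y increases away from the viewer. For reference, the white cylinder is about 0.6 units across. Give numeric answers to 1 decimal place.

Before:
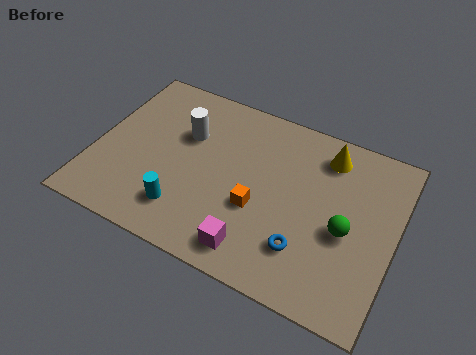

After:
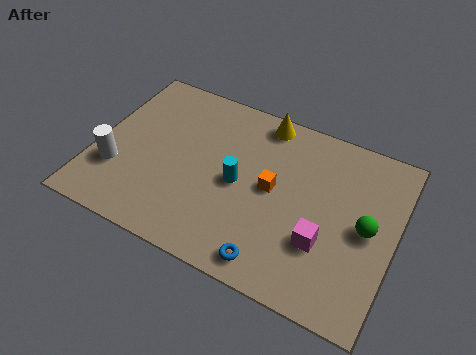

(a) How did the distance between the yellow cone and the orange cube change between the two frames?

-1.0

They were about 3.8 units apart before and 2.8 after — 1.0 units closer together.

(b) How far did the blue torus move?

1.4

The blue torus was near (7.8, 1.9) before and (6.8, 0.9) after, so it travelled √(1.0² + 1.0²) ≈ 1.4 units.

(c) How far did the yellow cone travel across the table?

2.5

From (8.1, 6.0) to (5.7, 6.5), the yellow cone covered √(2.4² + 0.5²) ≈ 2.5 units.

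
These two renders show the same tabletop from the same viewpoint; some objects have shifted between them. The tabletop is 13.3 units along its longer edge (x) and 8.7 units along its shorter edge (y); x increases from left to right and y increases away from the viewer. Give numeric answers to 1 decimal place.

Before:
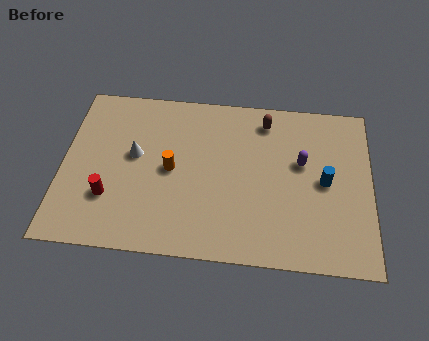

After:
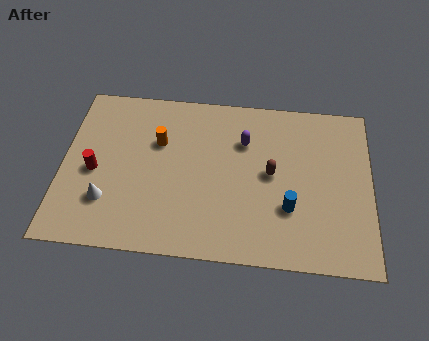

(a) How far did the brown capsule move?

2.8

The brown capsule was near (8.7, 7.3) before and (9.0, 4.5) after, so it travelled √(0.3² + 2.8²) ≈ 2.8 units.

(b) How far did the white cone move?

2.7

From (3.1, 4.9) to (2.0, 2.4), the white cone covered √(1.1² + 2.5²) ≈ 2.7 units.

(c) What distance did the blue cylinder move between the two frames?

2.1

The blue cylinder was near (11.3, 4.3) before and (9.8, 2.8) after, so it travelled √(1.5² + 1.5²) ≈ 2.1 units.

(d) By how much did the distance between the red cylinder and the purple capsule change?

-1.8

Before: roughly 8.6 units apart; after: 6.8. That's 1.8 units closer together.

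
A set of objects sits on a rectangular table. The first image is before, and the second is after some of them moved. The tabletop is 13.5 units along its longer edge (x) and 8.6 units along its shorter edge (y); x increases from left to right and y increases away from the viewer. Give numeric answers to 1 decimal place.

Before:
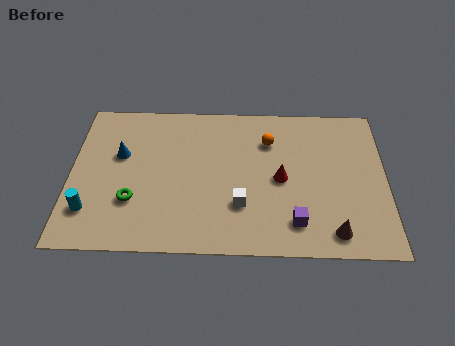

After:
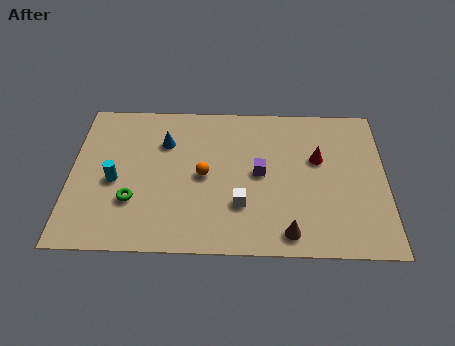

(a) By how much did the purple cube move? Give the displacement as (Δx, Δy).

(-1.5, 2.7)

The purple cube started near (9.6, 1.7) and ended near (8.1, 4.4).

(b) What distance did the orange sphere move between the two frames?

3.5

The orange sphere was near (8.5, 6.3) before and (5.7, 4.2) after, so it travelled √(2.8² + 2.1²) ≈ 3.5 units.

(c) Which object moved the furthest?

the orange sphere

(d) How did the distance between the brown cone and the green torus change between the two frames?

-1.8

Before: roughly 8.6 units apart; after: 6.8. That's 1.8 units closer together.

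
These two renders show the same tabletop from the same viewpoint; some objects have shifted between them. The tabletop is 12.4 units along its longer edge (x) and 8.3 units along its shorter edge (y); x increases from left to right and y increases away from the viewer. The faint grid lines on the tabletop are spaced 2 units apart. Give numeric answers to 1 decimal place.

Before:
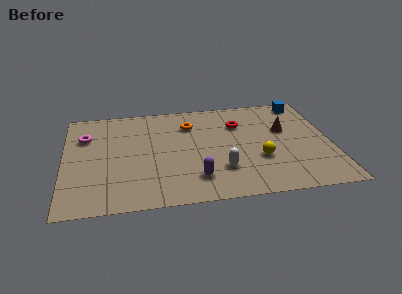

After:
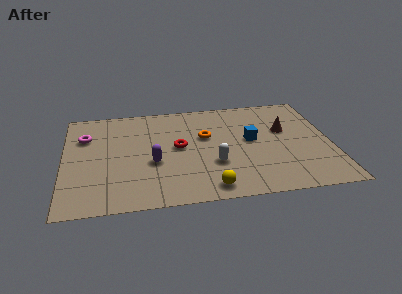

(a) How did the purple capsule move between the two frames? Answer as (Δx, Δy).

(-1.9, 1.5)

The purple capsule was at about (6.0, 1.8) and moved to about (4.1, 3.3).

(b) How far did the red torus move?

3.3

From (8.2, 5.9) to (5.3, 4.4), the red torus covered √(2.9² + 1.5²) ≈ 3.3 units.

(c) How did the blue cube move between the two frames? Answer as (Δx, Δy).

(-2.6, -2.8)

The blue cube started near (11.3, 7.3) and ended near (8.7, 4.5).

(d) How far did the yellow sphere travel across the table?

3.1

The yellow sphere was near (9.0, 2.9) before and (6.6, 1.0) after, so it travelled √(2.4² + 1.9²) ≈ 3.1 units.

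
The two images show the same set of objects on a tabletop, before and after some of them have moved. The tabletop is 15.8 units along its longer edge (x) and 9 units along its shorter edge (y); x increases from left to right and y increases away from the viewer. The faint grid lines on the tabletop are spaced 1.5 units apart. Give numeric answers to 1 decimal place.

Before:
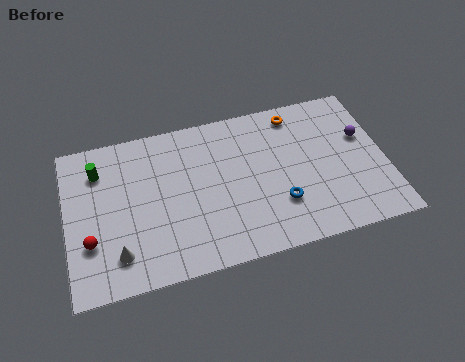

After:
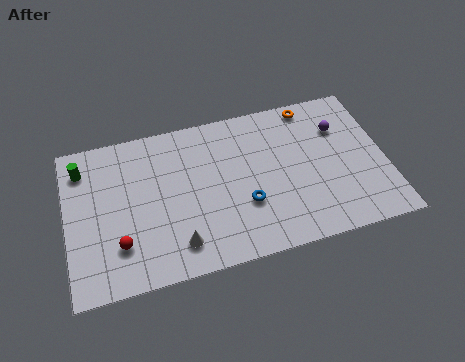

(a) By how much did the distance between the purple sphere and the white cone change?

-3.3

They were about 12.9 units apart before and 9.6 after — 3.3 units closer together.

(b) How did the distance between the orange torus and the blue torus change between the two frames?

+1.0

The distance was about 5.2 in the first image and 6.2 in the second, so they moved 1.0 units further apart.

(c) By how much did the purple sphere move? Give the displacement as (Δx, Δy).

(-1.1, 0.8)

The purple sphere was at about (14.8, 5.6) and moved to about (13.7, 6.4).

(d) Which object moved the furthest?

the white cone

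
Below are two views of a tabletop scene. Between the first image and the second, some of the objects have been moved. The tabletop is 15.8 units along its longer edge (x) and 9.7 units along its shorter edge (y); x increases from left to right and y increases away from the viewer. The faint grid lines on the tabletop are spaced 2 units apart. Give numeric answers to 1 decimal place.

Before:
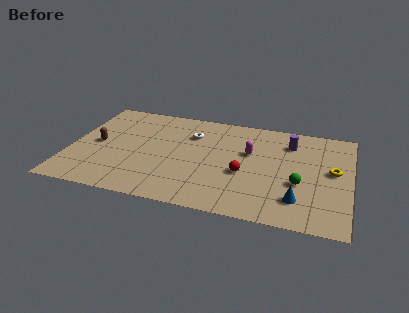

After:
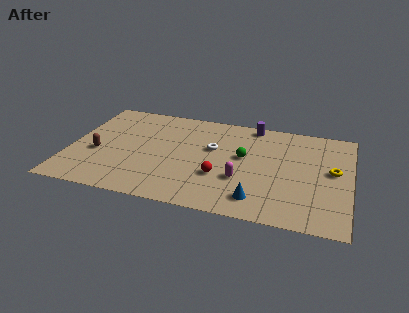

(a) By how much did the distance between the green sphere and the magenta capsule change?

-1.5

The distance was about 3.7 in the first image and 2.2 in the second, so they moved 1.5 units closer together.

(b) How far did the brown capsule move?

0.9

The brown capsule moved from about (1.5, 4.8) to (1.6, 3.9), a distance of √(0.1² + 0.9²) ≈ 0.9.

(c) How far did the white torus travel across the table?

1.7

The white torus moved from about (6.7, 7.0) to (8.0, 5.9), a distance of √(1.3² + 1.1²) ≈ 1.7.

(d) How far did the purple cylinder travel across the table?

2.6

The purple cylinder was near (12.3, 7.5) before and (10.1, 8.8) after, so it travelled √(2.2² + 1.3²) ≈ 2.6 units.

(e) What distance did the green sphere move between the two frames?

3.7

The green sphere was near (13.0, 3.7) before and (9.8, 5.5) after, so it travelled √(3.2² + 1.8²) ≈ 3.7 units.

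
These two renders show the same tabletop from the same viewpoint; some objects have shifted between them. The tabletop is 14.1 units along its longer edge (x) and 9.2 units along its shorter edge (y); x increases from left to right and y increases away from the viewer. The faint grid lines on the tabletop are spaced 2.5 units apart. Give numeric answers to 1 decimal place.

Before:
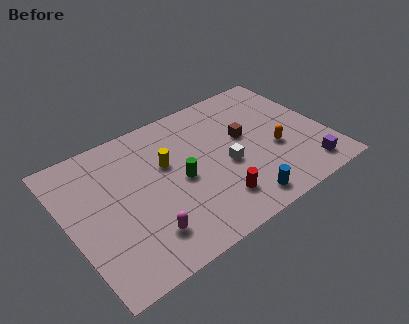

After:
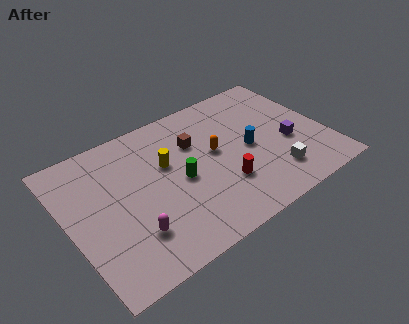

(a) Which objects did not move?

the green cylinder and the yellow cylinder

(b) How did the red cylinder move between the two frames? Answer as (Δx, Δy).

(0.6, 0.8)

From the two frames, the red cylinder sits at roughly (7.5, 2.0) before and (8.1, 2.8) after.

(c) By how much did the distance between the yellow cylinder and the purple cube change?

-1.4

Before: roughly 8.2 units apart; after: 6.8. That's 1.4 units closer together.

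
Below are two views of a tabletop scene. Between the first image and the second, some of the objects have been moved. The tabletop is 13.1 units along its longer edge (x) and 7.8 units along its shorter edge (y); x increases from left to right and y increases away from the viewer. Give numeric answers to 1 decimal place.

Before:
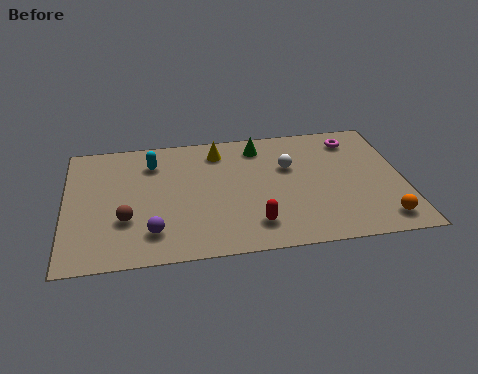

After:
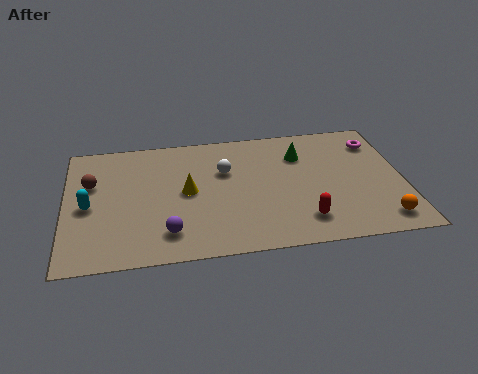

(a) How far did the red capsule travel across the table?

1.9

The red capsule was near (7.2, 1.6) before and (9.1, 1.6) after, so it travelled √(1.9² + 0.0²) ≈ 1.9 units.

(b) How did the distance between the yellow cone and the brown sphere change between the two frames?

-1.5

They were about 5.3 units apart before and 3.8 after — 1.5 units closer together.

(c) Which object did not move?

the orange sphere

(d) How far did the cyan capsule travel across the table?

3.5

The cyan capsule was near (3.4, 6.0) before and (0.9, 3.6) after, so it travelled √(2.5² + 2.4²) ≈ 3.5 units.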